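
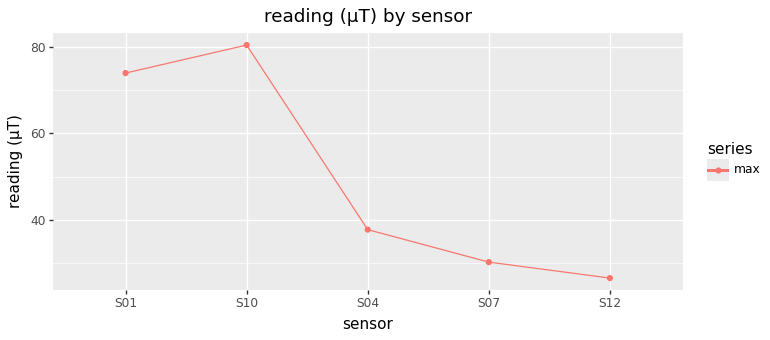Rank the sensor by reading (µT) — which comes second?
Top 3: S10 ≈ 80, S01 ≈ 75, S04 ≈ 40.

S01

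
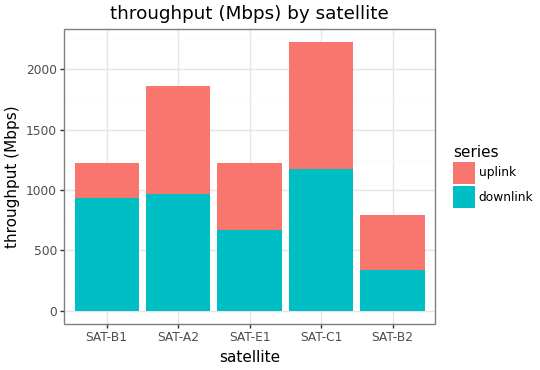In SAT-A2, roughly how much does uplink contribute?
≈ 800

uplink top ≈ 1800, bottom ≈ 1000; segment ≈ 800.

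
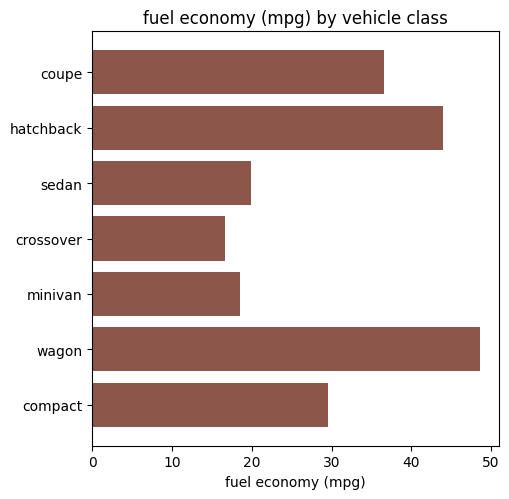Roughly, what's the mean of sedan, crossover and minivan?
≈ 18

(20 + 15 + 20) / 3 ≈ 18.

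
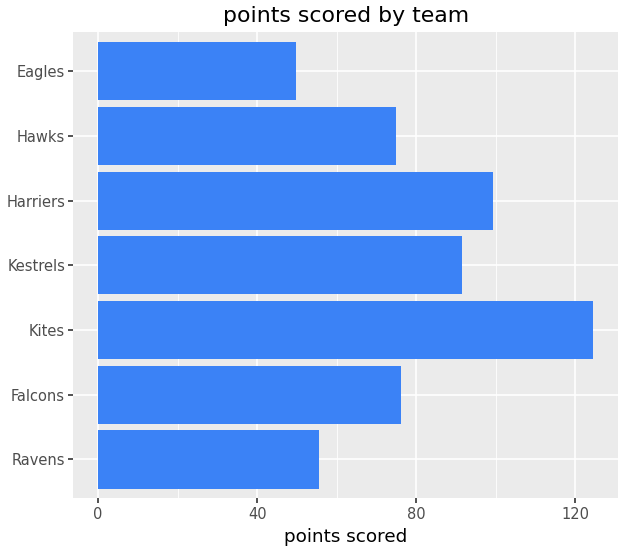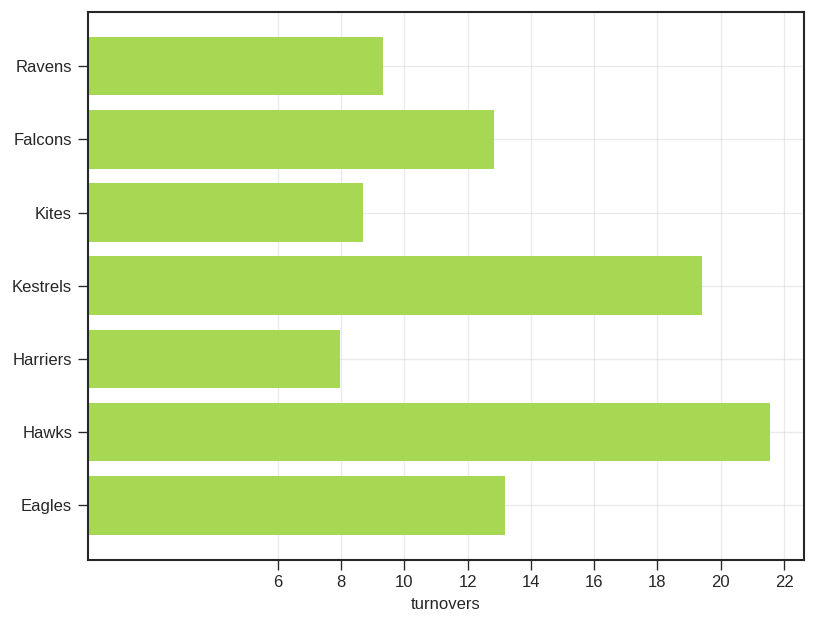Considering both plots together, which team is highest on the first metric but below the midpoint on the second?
Kites

Chart 2 median turnovers ≈ 12; below-median teams: Ravens, Kites, Harriers. Among those, Kites has the highest points scored (≈ 120).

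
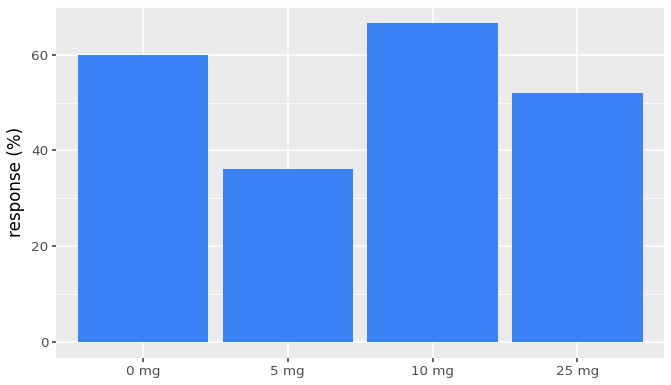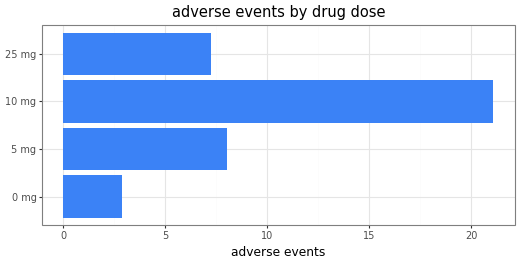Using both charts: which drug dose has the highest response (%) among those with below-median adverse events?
Chart 2 median adverse events ≈ 8; below-median drug doses: 0 mg, 25 mg. Among those, 0 mg has the highest response (%) (≈ 60).

0 mg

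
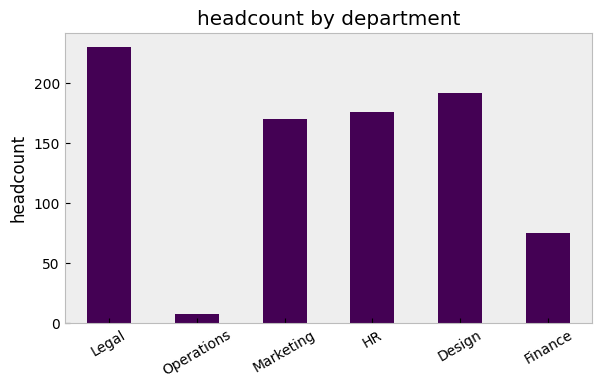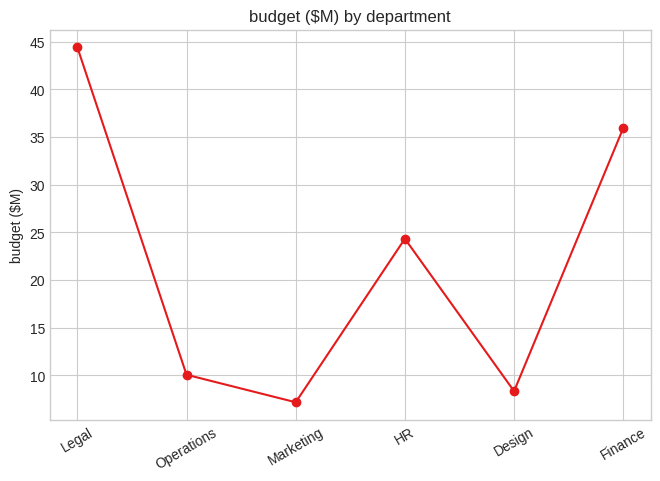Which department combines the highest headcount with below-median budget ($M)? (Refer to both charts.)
Chart 2 median budget ($M) ≈ 15; below-median departments: Operations, Marketing, Design. Among those, Design has the highest headcount (≈ 200).

Design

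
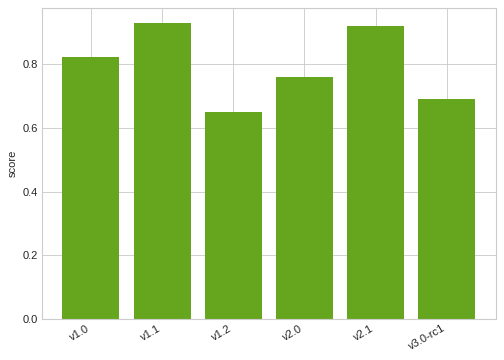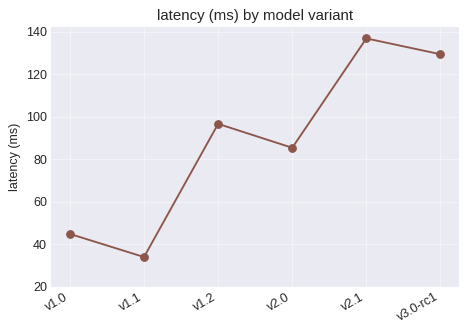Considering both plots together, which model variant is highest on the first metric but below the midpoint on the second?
v1.1

Chart 2 median latency (ms) ≈ 100; below-median model variants: v1.0, v1.1, v2.0. Among those, v1.1 has the highest score (≈ 0.9).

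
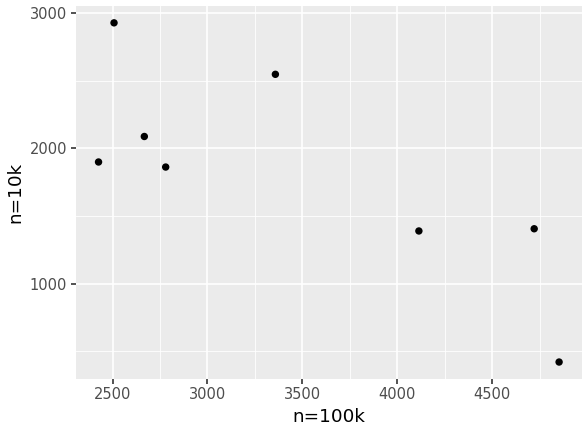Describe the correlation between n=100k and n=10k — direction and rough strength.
negative, strong

Points are negatively correlated; strong (|r| ≈ 0.8).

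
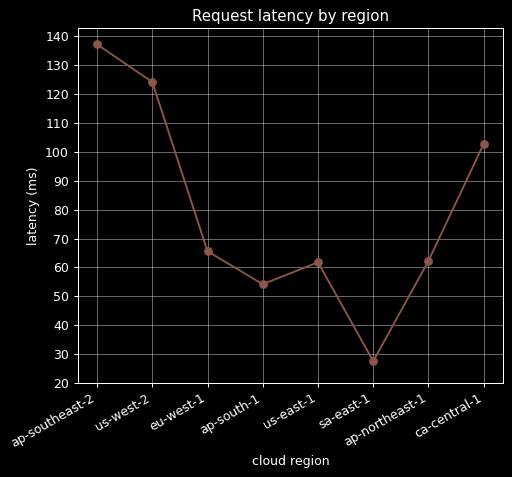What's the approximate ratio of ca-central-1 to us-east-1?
≈ 1.67×

ca-central-1 ≈ 100, us-east-1 ≈ 60; 100/60 ≈ 1.67.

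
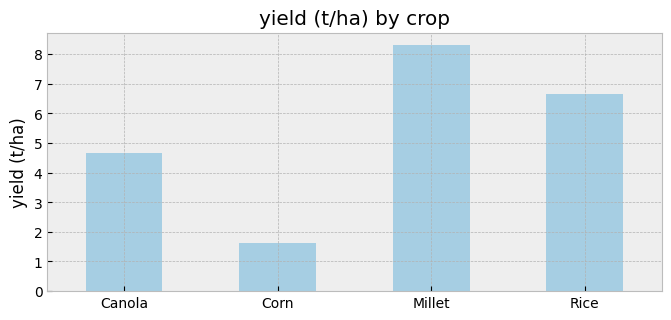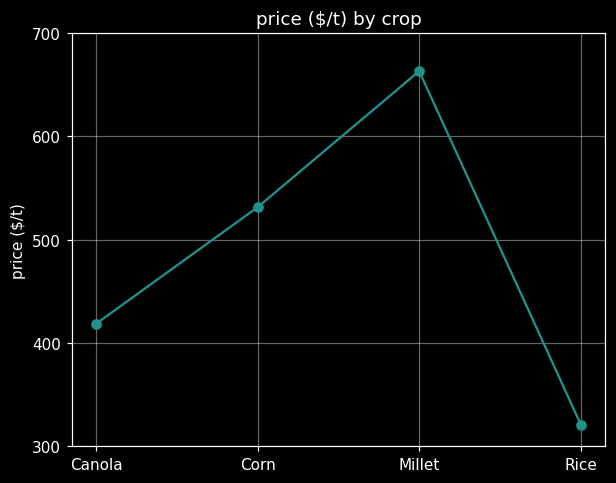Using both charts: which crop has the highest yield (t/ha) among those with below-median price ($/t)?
Rice

Chart 2 median price ($/t) ≈ 500; below-median crops: Canola, Rice. Among those, Rice has the highest yield (t/ha) (≈ 7).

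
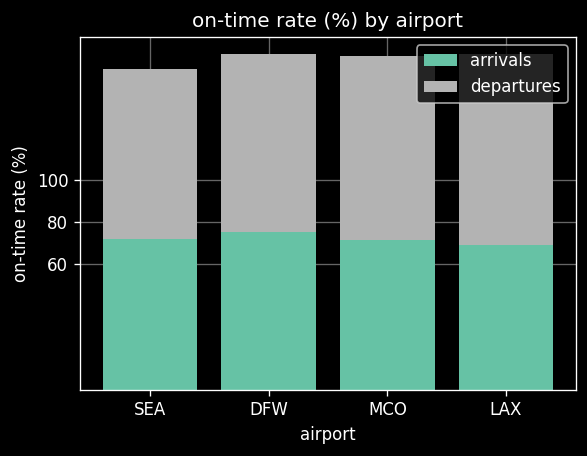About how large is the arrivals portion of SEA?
≈ 80

arrivals top ≈ 80, bottom ≈ 0; segment ≈ 80.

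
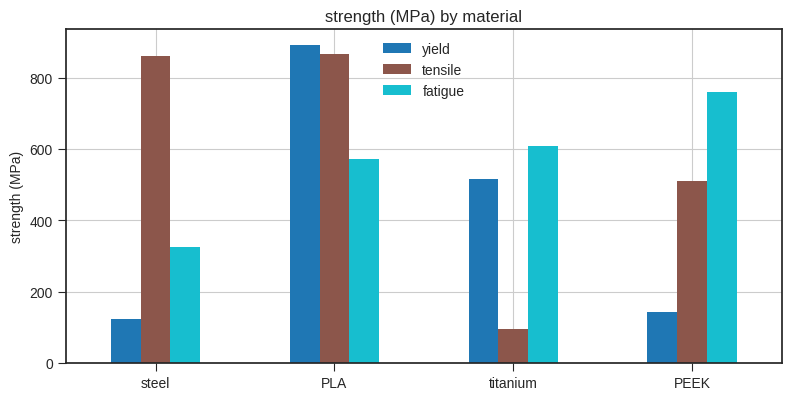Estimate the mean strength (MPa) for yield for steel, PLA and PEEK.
≈ 367

(100 + 900 + 100) / 3 ≈ 367.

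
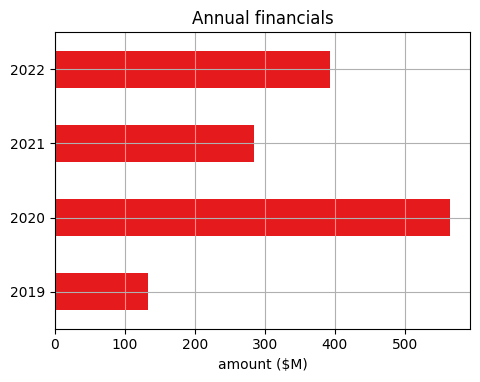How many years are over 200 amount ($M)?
Above 200: 2020, 2021, 2022.

3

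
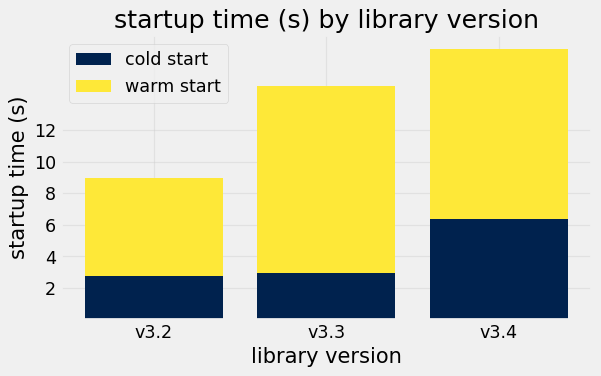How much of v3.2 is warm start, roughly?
warm start top ≈ 8, bottom ≈ 2; segment ≈ 6.

≈ 6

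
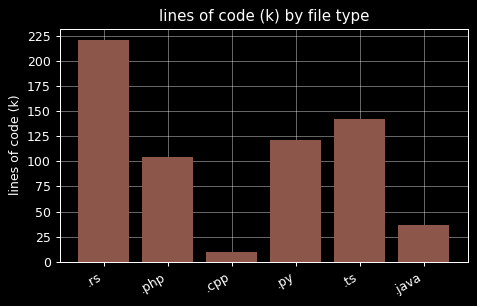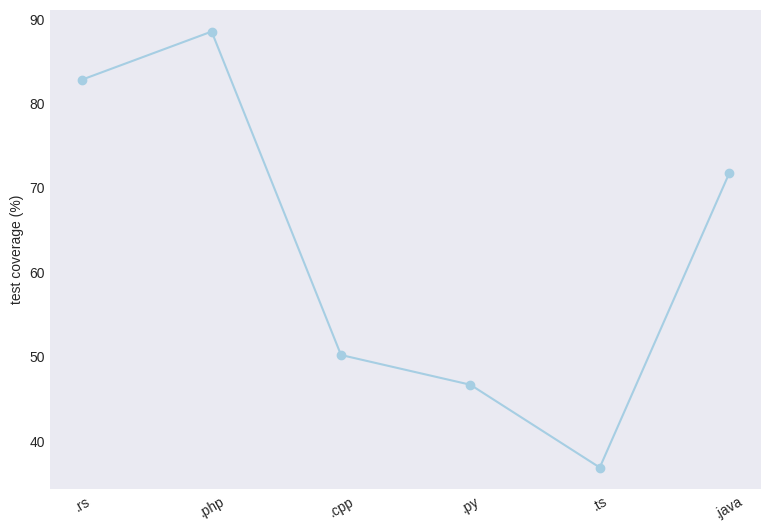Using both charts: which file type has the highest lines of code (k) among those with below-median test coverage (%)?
Chart 2 median test coverage (%) ≈ 60; below-median file types: .cpp, .py, .ts. Among those, .ts has the highest lines of code (k) (≈ 150).

.ts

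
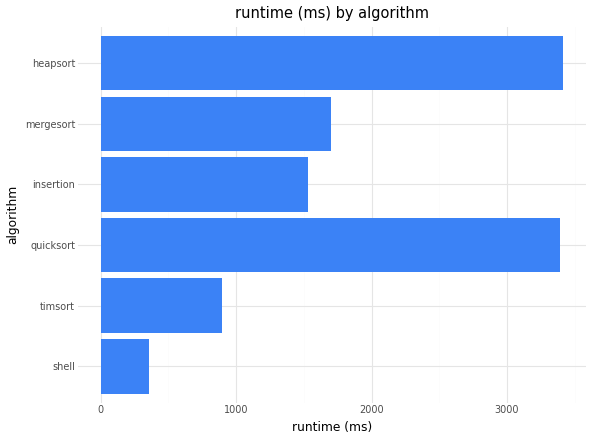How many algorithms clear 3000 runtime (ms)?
Above 3000: quicksort, heapsort.

2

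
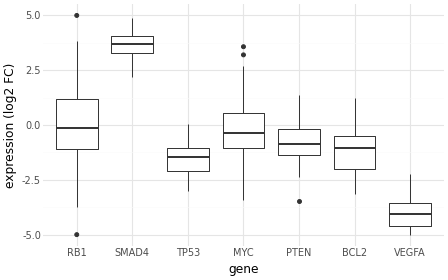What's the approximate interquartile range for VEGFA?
Q3 ≈ -4, Q1 ≈ -5; IQR ≈ 1.

≈ 1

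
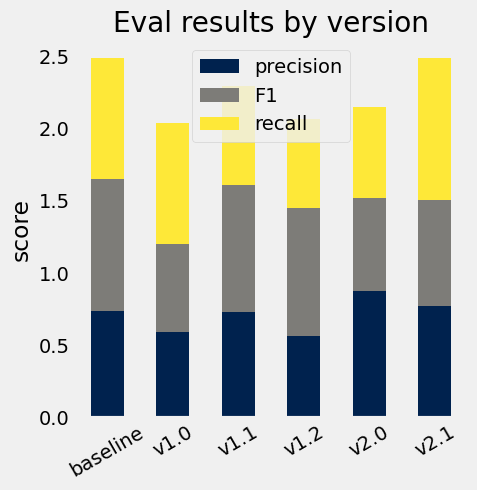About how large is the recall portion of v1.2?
recall top ≈ 2.0, bottom ≈ 1.5; segment ≈ 0.5.

≈ 0.5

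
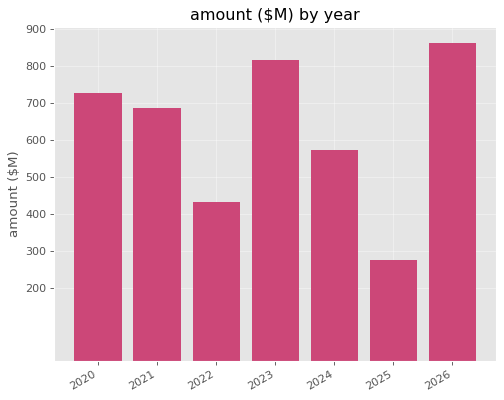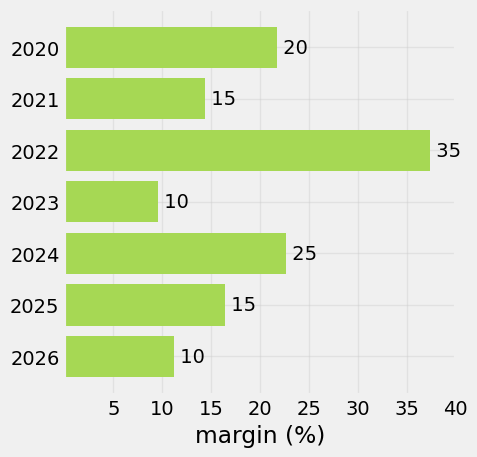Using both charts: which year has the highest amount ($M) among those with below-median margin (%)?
2026

Chart 2 median margin (%) ≈ 15; below-median years: 2021, 2023, 2026. Among those, 2026 has the highest amount ($M) (≈ 900).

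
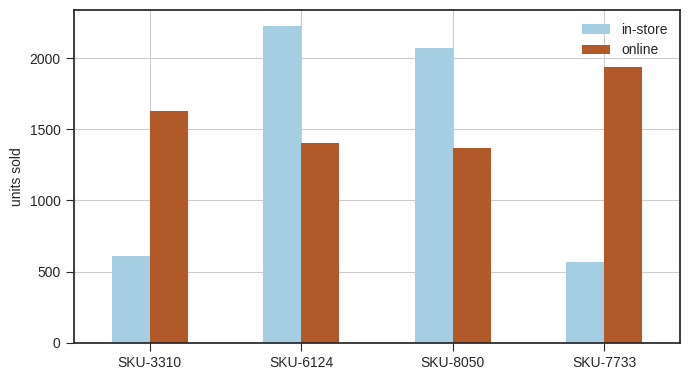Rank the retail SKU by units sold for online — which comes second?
SKU-3310

Top 3 for online: SKU-7733 ≈ 2000, SKU-3310 ≈ 1600, SKU-6124 ≈ 1400.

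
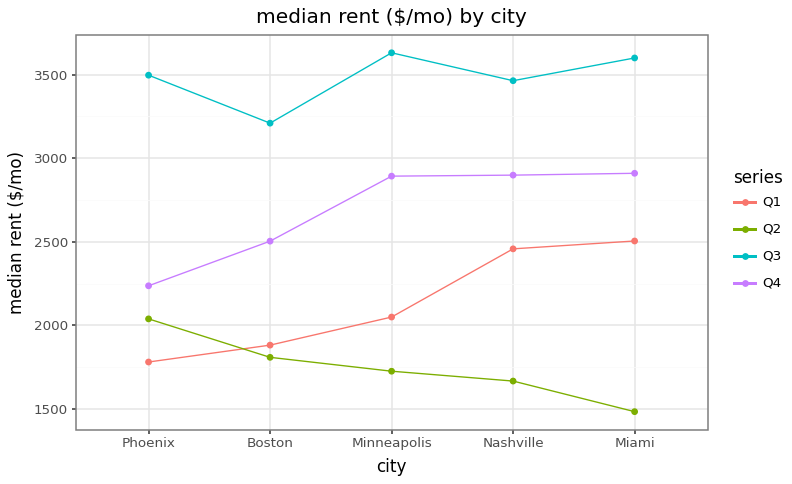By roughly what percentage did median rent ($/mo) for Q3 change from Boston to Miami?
≈ +12.5%

Boston ≈ 3200, Miami ≈ 3600; (3600 − 3200) / 3200 ≈ +12.5%.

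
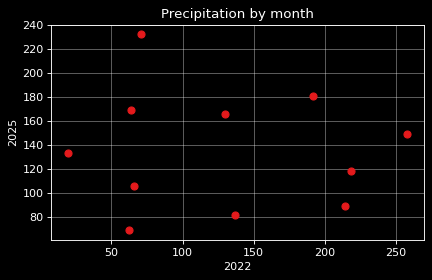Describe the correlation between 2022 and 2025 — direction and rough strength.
Points are roughly uncorrelated; weak (|r| ≈ 0.1).

no clear correlation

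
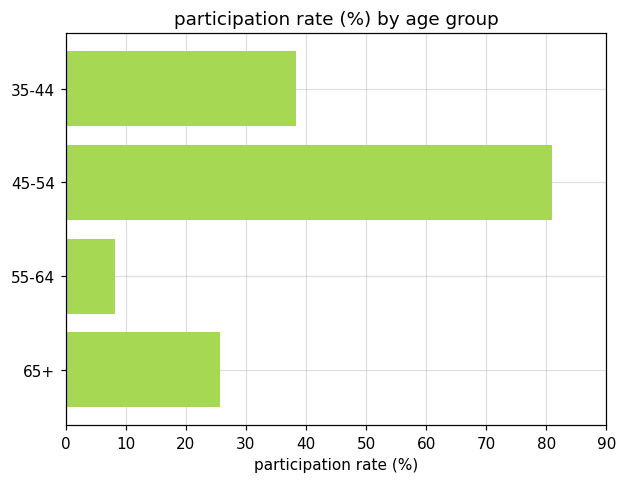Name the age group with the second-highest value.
Top 3: 45-54 ≈ 80, 35-44 ≈ 40, 65+ ≈ 30.

35-44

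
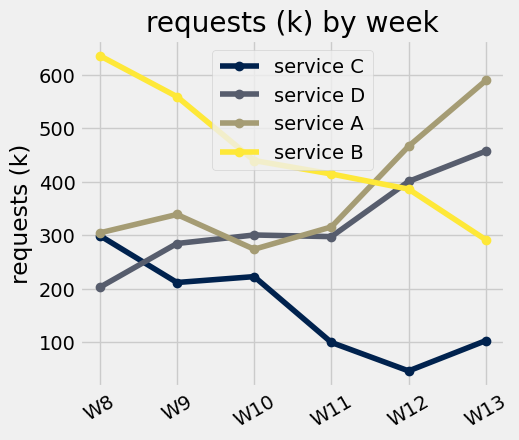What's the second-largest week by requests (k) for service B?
Top 3 for service B: W8 ≈ 650, W9 ≈ 550, W10 ≈ 450.

W9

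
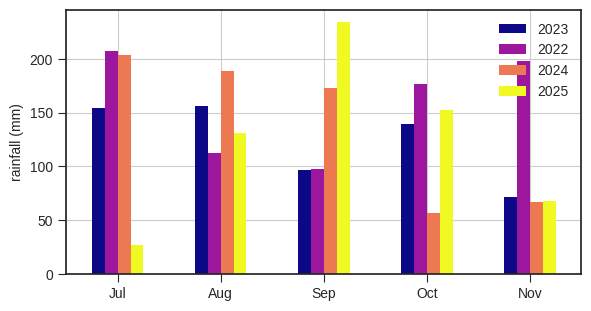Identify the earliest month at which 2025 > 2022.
Aug

Jul: 2025 ≈ 20 vs 2022 ≈ 200 (not yet); Aug: 2025 ≈ 140 vs 2022 ≈ 120 (first crossover).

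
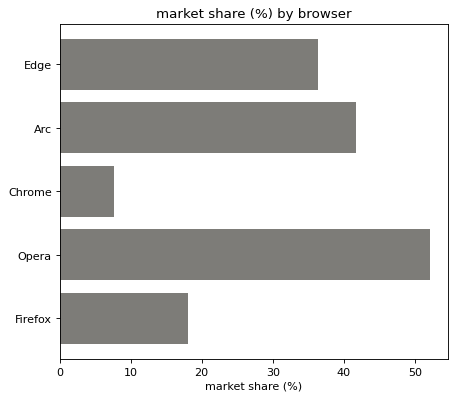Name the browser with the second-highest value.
Arc

Top 3: Opera ≈ 50, Arc ≈ 40, Edge ≈ 35.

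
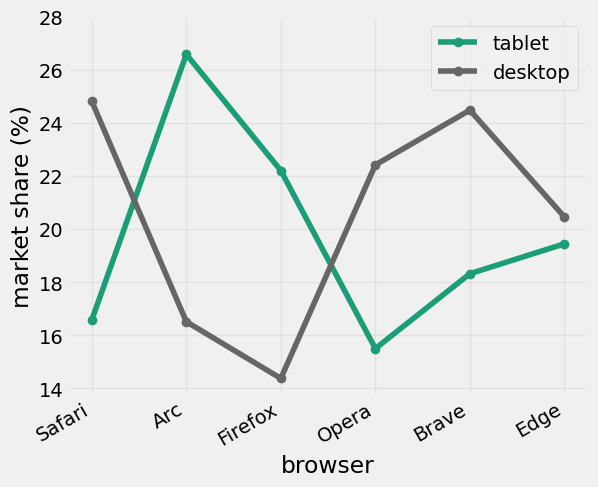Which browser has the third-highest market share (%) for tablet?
Top 4 for tablet: Arc ≈ 26, Firefox ≈ 22, Edge ≈ 20, Brave ≈ 18.

Edge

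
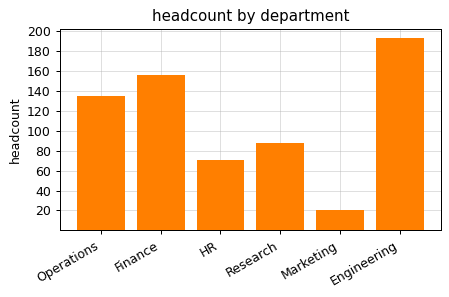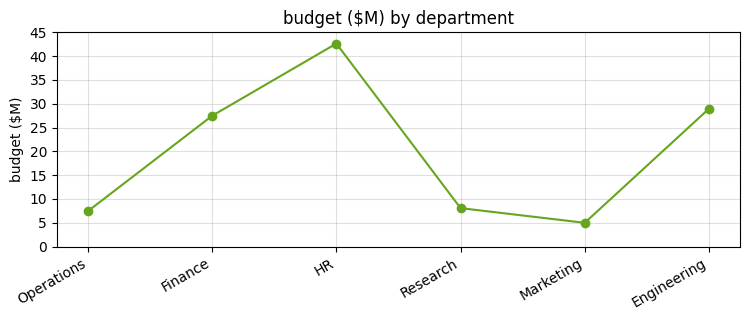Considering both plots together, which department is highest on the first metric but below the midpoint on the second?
Chart 2 median budget ($M) ≈ 20; below-median departments: Operations, Research, Marketing. Among those, Operations has the highest headcount (≈ 140).

Operations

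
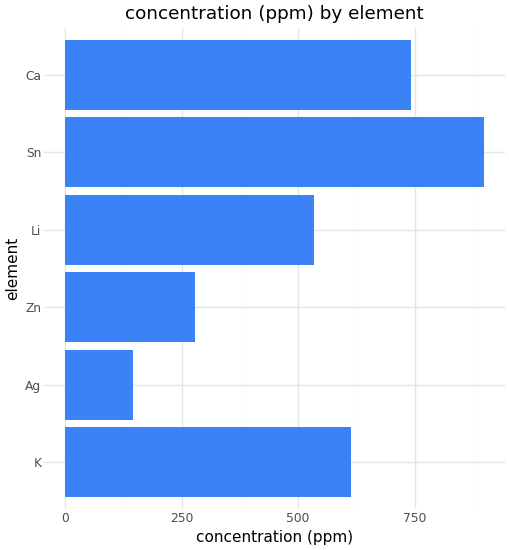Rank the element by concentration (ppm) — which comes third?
Top 4: Sn ≈ 900, Ca ≈ 700, K ≈ 600, Li ≈ 500.

K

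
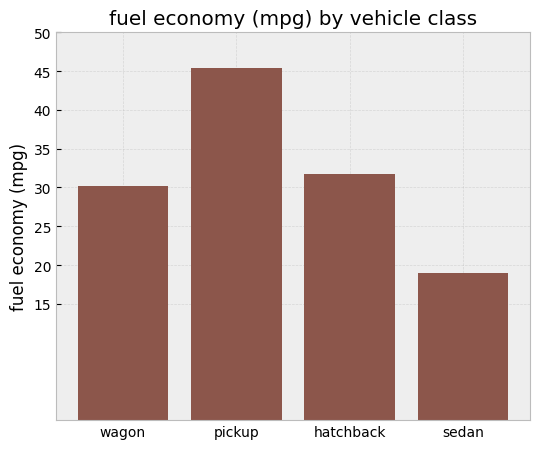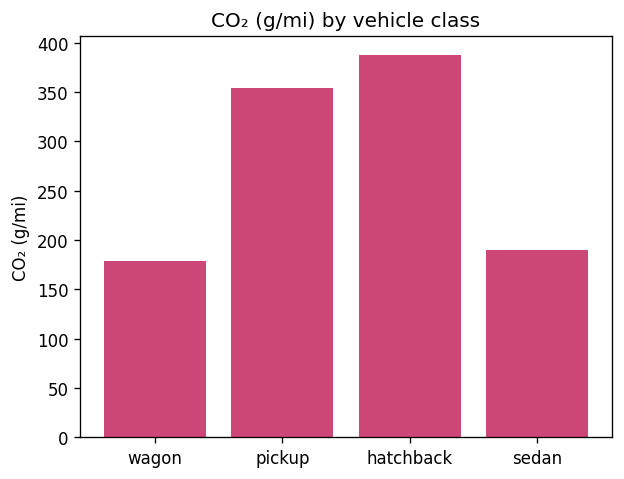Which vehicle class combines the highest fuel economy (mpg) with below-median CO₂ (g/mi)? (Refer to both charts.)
wagon

Chart 2 median CO₂ (g/mi) ≈ 250; below-median vehicle classes: wagon, sedan. Among those, wagon has the highest fuel economy (mpg) (≈ 30).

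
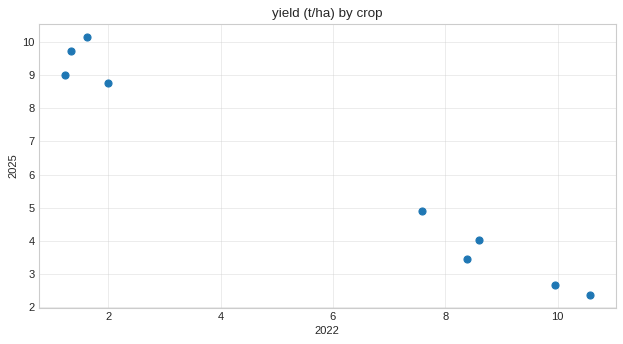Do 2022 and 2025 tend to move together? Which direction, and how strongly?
Points are negatively correlated; strong (|r| ≈ 1.0).

negative, strong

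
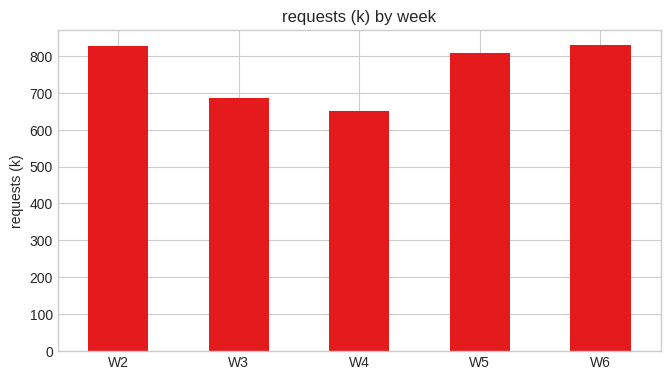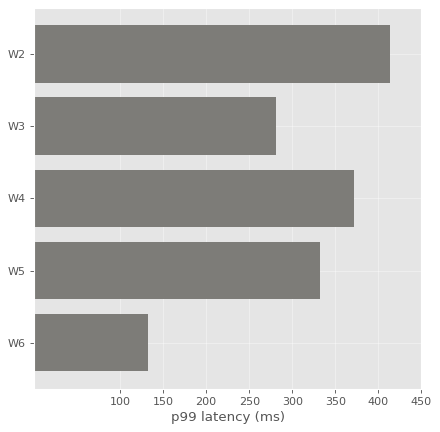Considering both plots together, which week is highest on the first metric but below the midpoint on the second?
W6

Chart 2 median p99 latency (ms) ≈ 350; below-median weeks: W3, W6. Among those, W6 has the highest requests (k) (≈ 800).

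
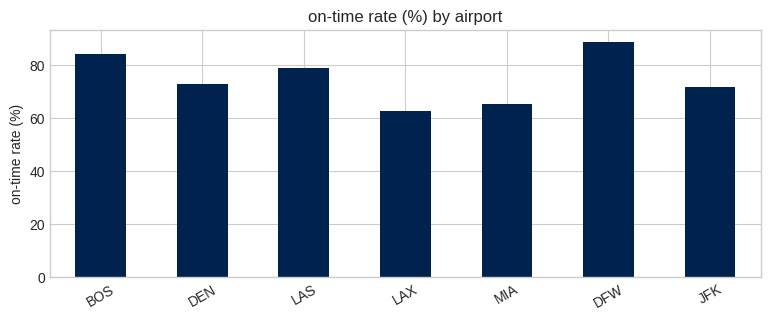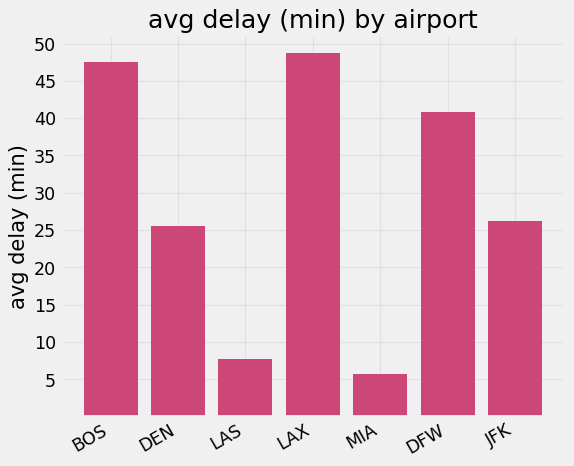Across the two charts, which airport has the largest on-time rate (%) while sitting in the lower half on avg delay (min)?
LAS

Chart 2 median avg delay (min) ≈ 25; below-median airports: DEN, LAS, MIA. Among those, LAS has the highest on-time rate (%) (≈ 80).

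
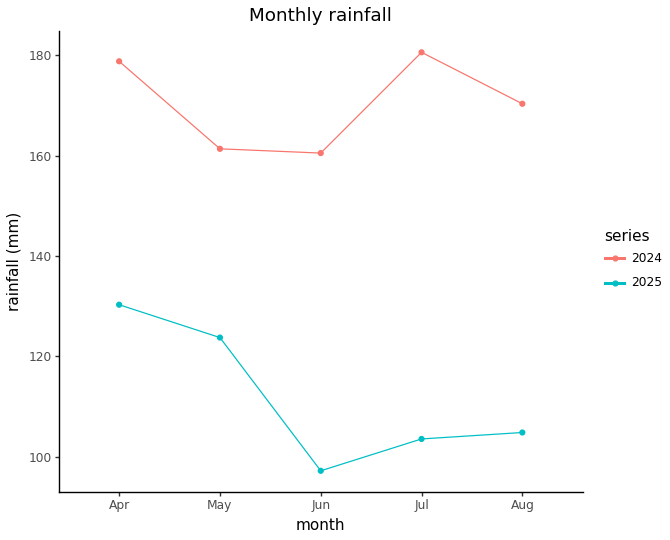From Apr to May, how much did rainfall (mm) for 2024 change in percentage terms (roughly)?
Apr ≈ 180, May ≈ 160; (160 − 180) / 180 ≈ -11.1%.

≈ -11.1%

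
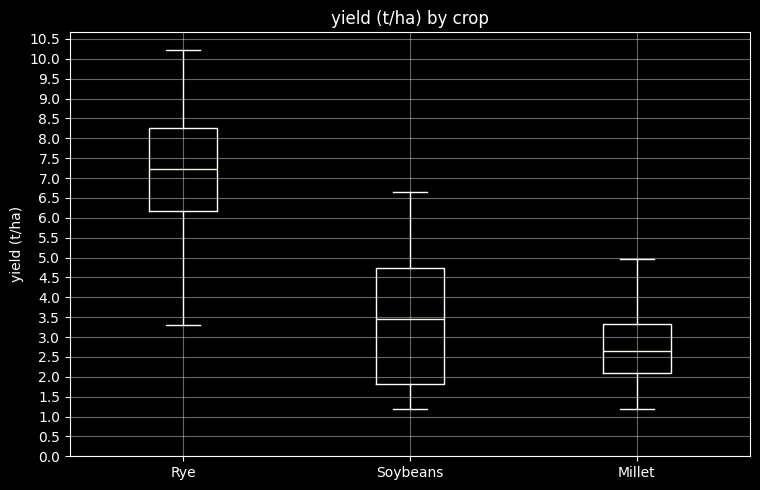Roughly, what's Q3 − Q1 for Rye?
≈ 2.5

Q3 ≈ 8.5, Q1 ≈ 6.0; IQR ≈ 2.5.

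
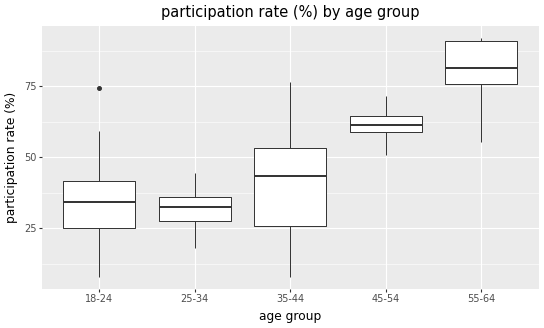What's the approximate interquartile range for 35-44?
≈ 30

Q3 ≈ 55, Q1 ≈ 25; IQR ≈ 30.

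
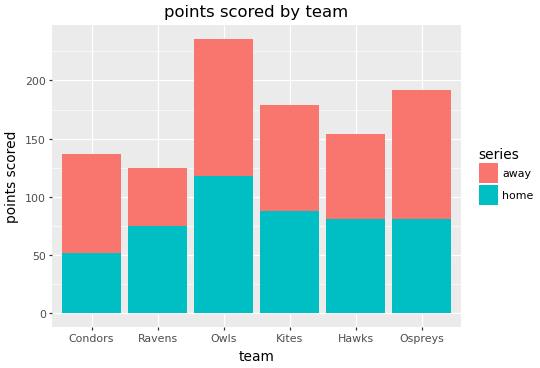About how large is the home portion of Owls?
home top ≈ 120, bottom ≈ 0; segment ≈ 120.

≈ 120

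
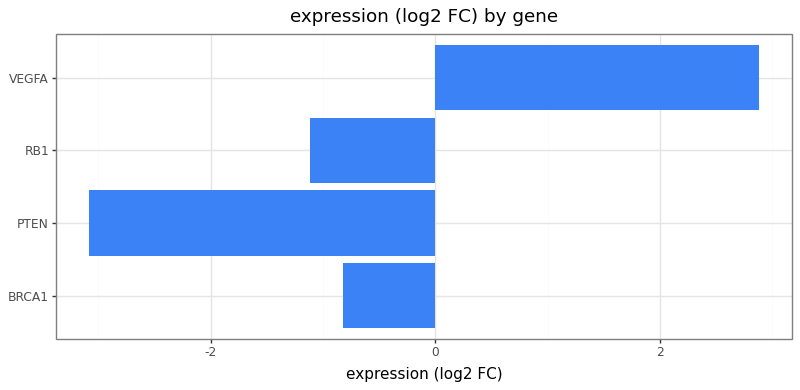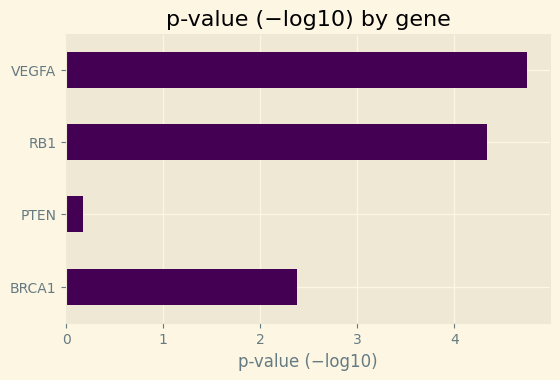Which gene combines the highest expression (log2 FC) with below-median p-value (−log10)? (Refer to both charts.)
Chart 2 median p-value (−log10) ≈ 3.5; below-median genes: BRCA1, PTEN. Among those, BRCA1 has the highest expression (log2 FC) (≈ -1).

BRCA1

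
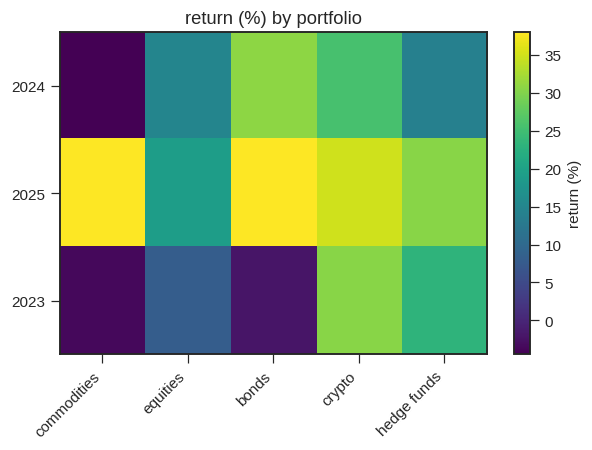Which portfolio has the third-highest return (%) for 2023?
equities

Top 4 for 2023: crypto ≈ 30, hedge funds ≈ 25, equities ≈ 10, bonds ≈ 0.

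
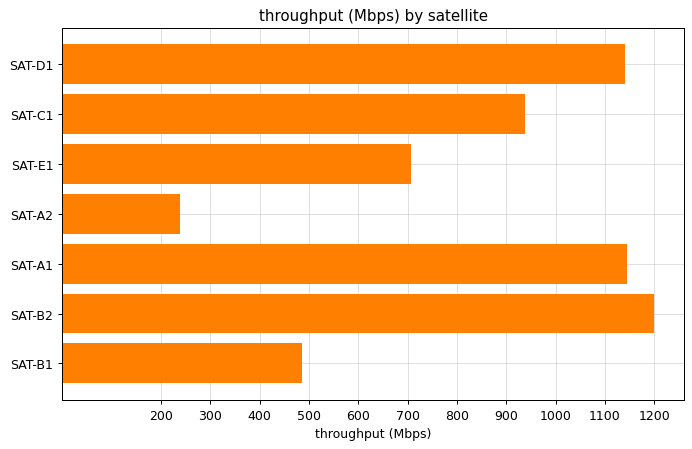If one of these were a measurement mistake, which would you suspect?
SAT-A2

SAT-A2 ≈ 200; the rest sit between ≈ 500 and ≈ 1200.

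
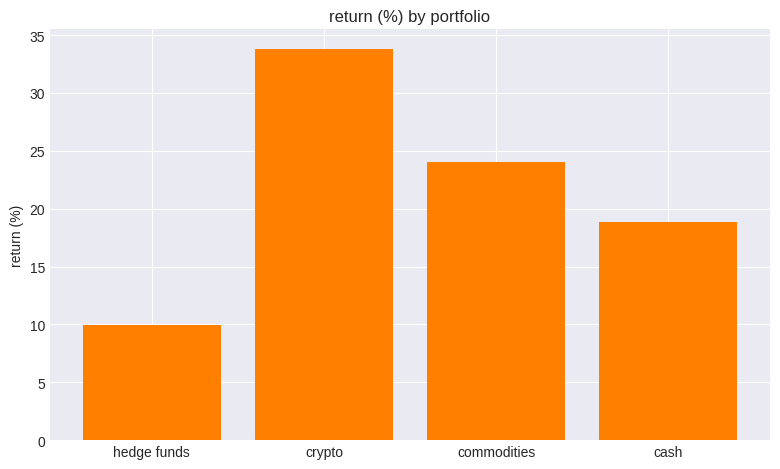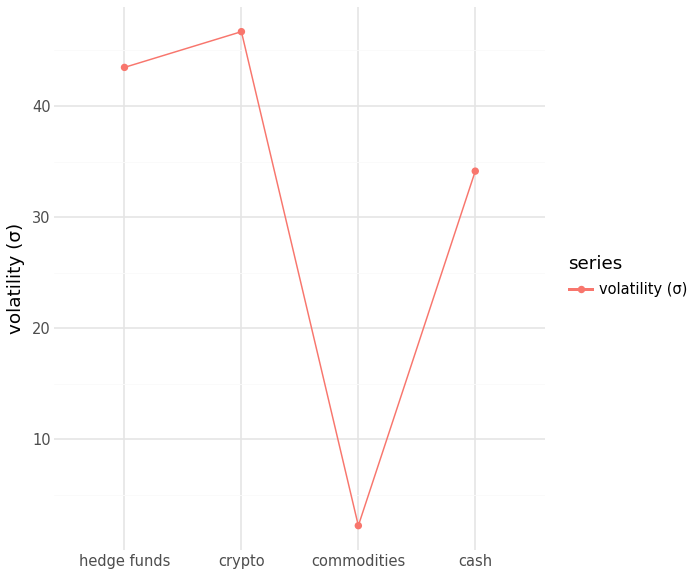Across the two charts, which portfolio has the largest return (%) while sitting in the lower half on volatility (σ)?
commodities

Chart 2 median volatility (σ) ≈ 40; below-median portfolios: commodities, cash. Among those, commodities has the highest return (%) (≈ 25).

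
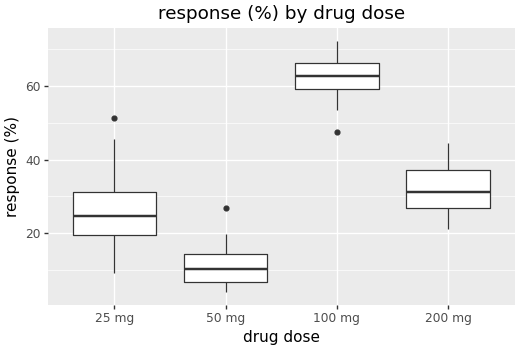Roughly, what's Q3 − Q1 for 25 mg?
≈ 10

Q3 ≈ 30, Q1 ≈ 20; IQR ≈ 10.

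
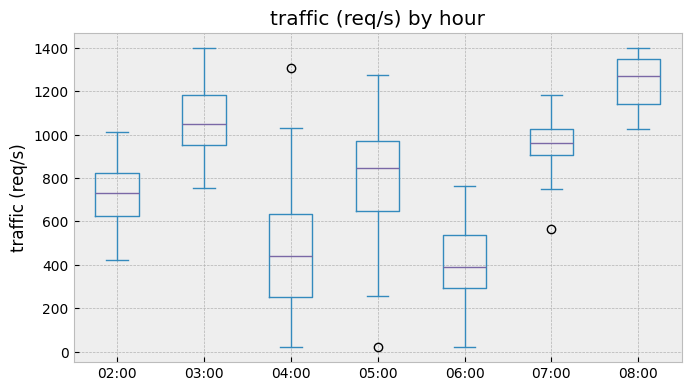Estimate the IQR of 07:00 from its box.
≈ 100

Q3 ≈ 1000, Q1 ≈ 900; IQR ≈ 100.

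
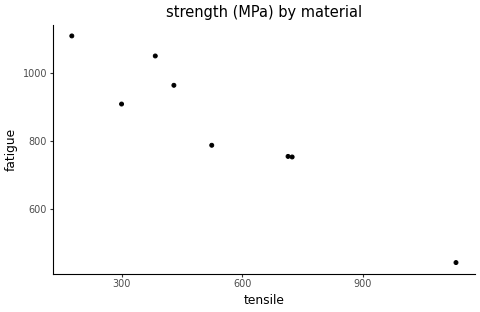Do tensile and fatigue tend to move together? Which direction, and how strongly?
Points are negatively correlated; strong (|r| ≈ 1.0).

negative, strong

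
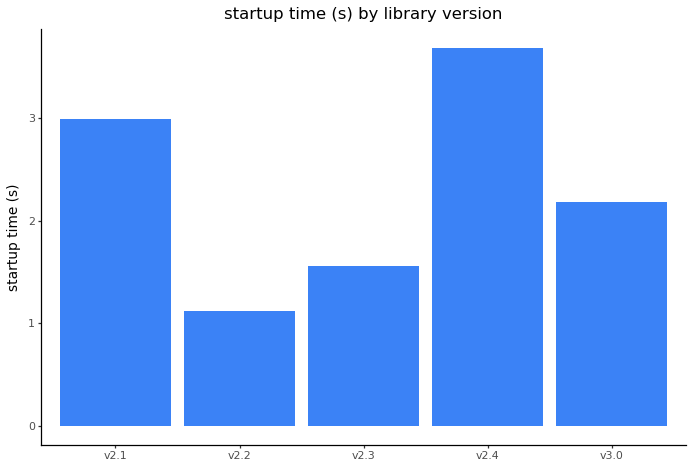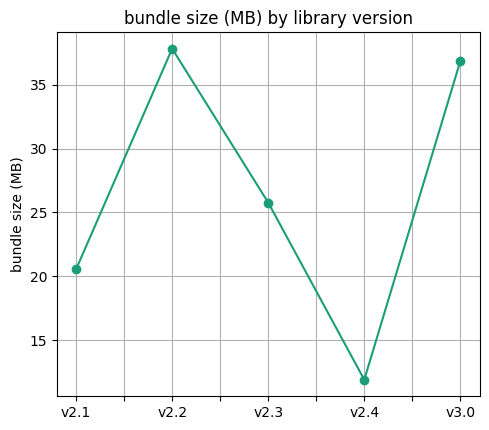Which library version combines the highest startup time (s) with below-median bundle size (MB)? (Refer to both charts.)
Chart 2 median bundle size (MB) ≈ 25; below-median library versions: v2.1, v2.4. Among those, v2.4 has the highest startup time (s) (≈ 3.5).

v2.4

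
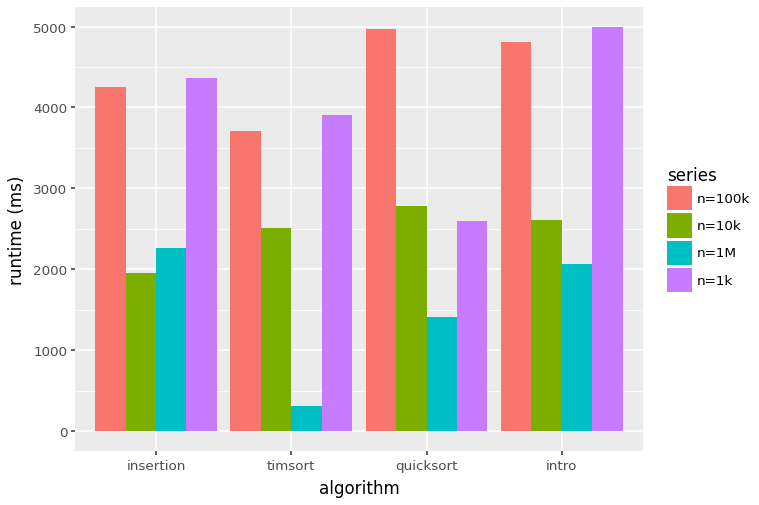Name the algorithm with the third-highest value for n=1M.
quicksort

Top 4 for n=1M: insertion ≈ 2500, intro ≈ 2000, quicksort ≈ 1500, timsort ≈ 500.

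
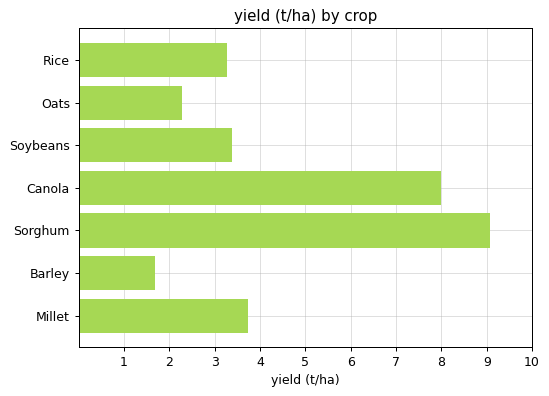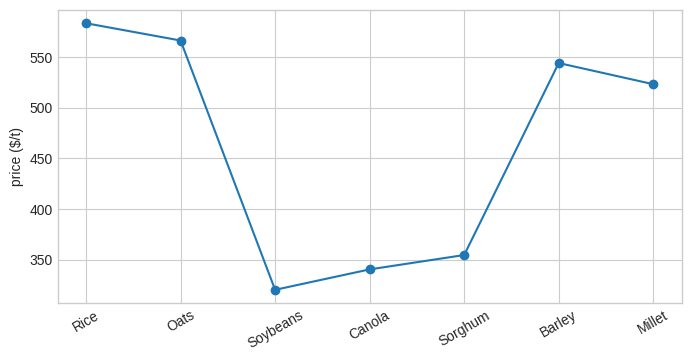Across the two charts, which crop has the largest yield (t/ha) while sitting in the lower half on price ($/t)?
Sorghum

Chart 2 median price ($/t) ≈ 500; below-median crops: Soybeans, Canola, Sorghum. Among those, Sorghum has the highest yield (t/ha) (≈ 9).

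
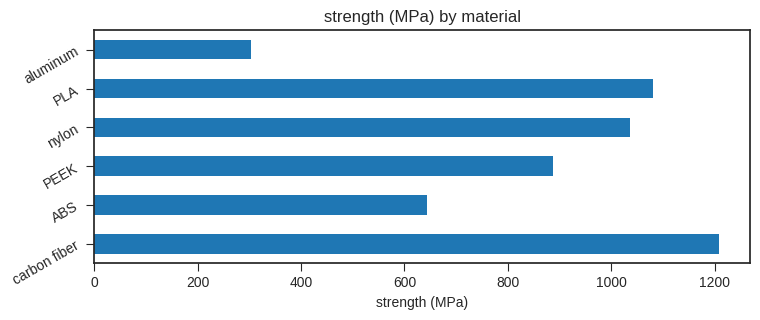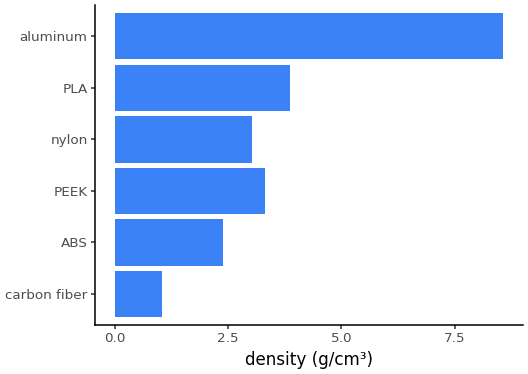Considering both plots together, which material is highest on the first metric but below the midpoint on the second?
Chart 2 median density (g/cm³) ≈ 3; below-median materials: carbon fiber, ABS, nylon. Among those, carbon fiber has the highest strength (MPa) (≈ 1200).

carbon fiber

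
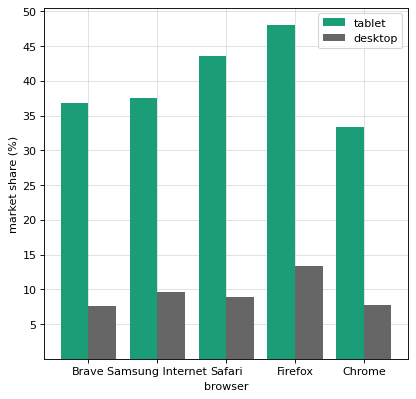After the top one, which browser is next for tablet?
Safari

Top 3 for tablet: Firefox ≈ 50, Safari ≈ 45, Samsung Internet ≈ 40.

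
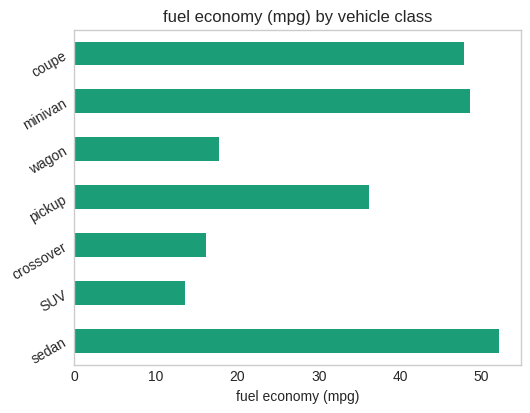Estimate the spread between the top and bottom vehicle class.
≈ 35

Max sedan ≈ 50, min SUV ≈ 15; range ≈ 35.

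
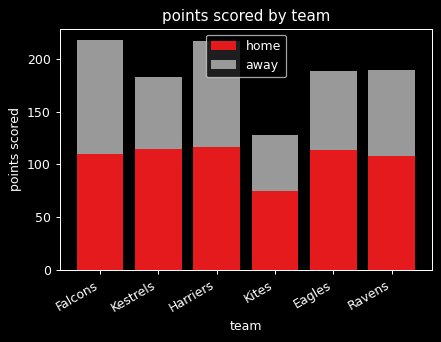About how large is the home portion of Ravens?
≈ 100

home top ≈ 100, bottom ≈ 0; segment ≈ 100.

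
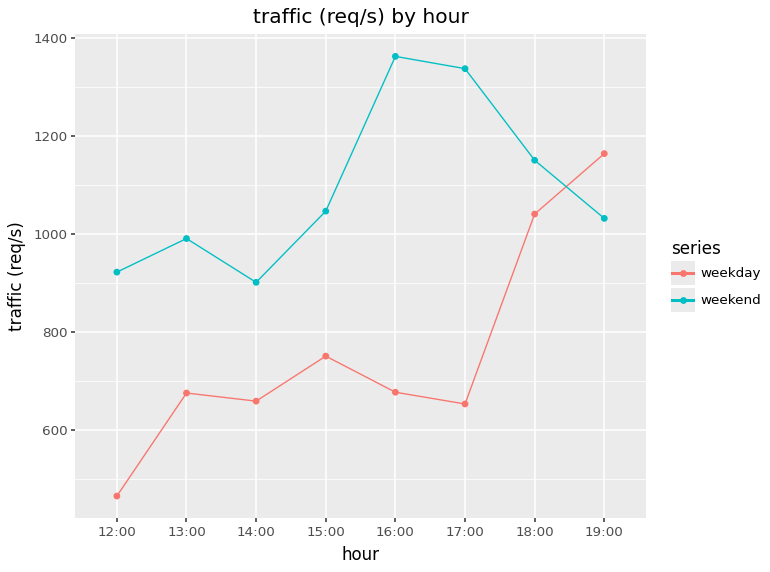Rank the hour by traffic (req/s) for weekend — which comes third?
Top 4 for weekend: 16:00 ≈ 1400, 17:00 ≈ 1300, 18:00 ≈ 1200, 15:00 ≈ 1000.

18:00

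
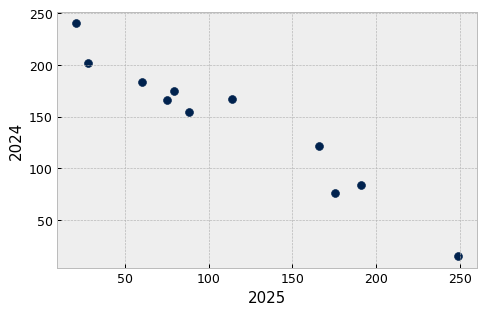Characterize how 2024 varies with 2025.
negative, strong

Points are negatively correlated; strong (|r| ≈ 1.0).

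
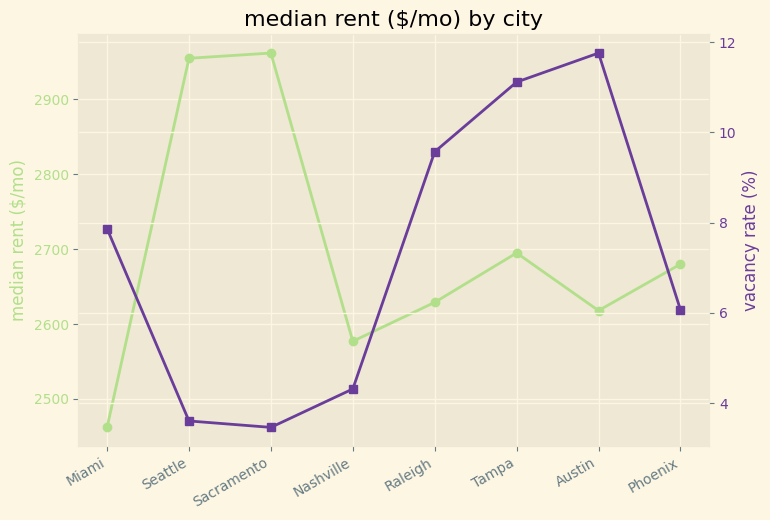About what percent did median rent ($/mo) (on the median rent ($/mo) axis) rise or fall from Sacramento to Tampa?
≈ -8.5%

Sacramento ≈ 2950, Tampa ≈ 2700; (2700 − 2950) / 2950 ≈ -8.5%.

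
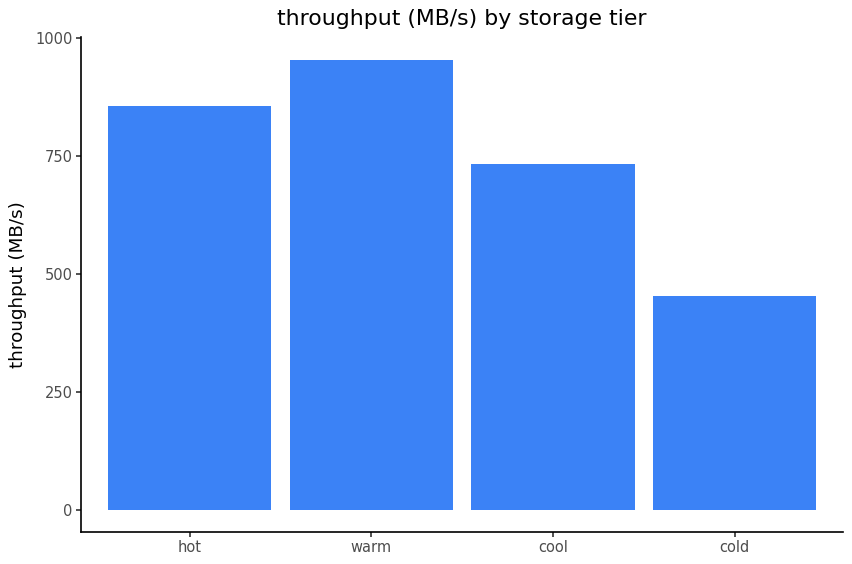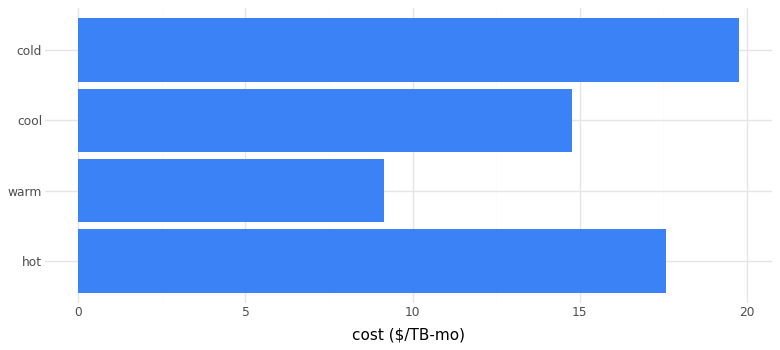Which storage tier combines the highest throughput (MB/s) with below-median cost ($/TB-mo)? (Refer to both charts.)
Chart 2 median cost ($/TB-mo) ≈ 16; below-median storage tiers: warm, cool. Among those, warm has the highest throughput (MB/s) (≈ 1000).

warm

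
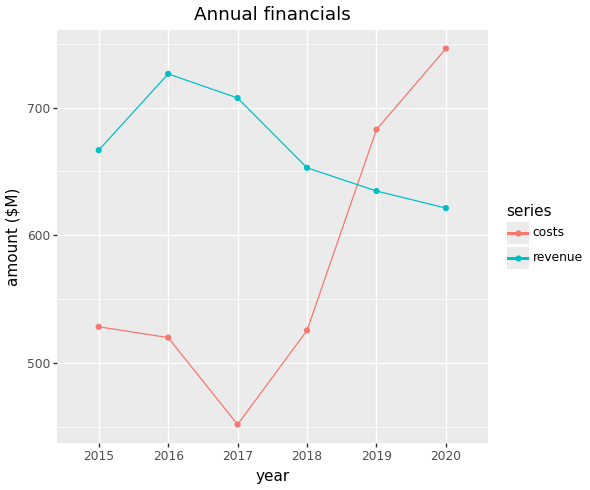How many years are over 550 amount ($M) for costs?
2

Above 550: 2019, 2020.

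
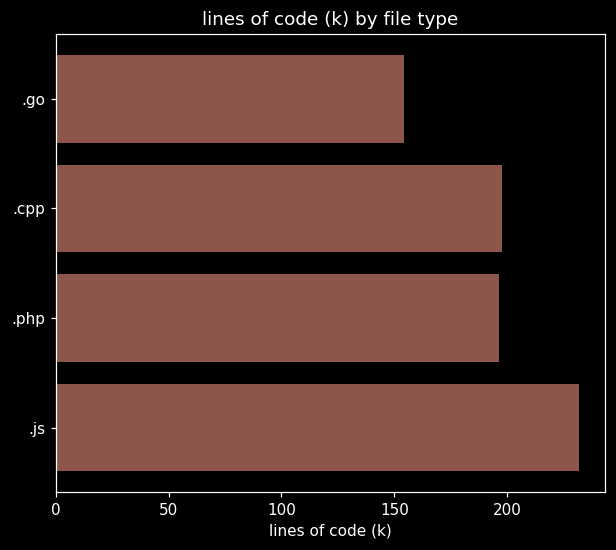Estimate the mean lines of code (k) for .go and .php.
≈ 180

(160 + 200) / 2 ≈ 180.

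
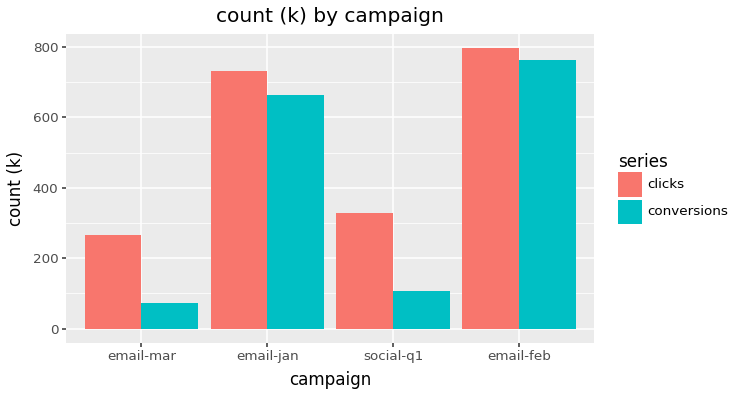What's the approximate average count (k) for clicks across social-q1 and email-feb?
≈ 550

(300 + 800) / 2 ≈ 550.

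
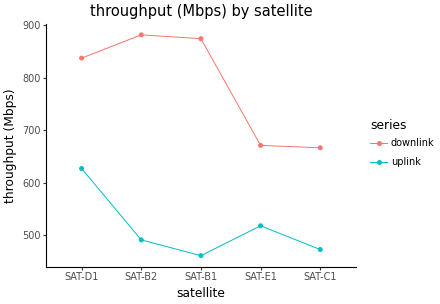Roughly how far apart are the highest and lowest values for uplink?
Max SAT-D1 ≈ 650, min SAT-B1 ≈ 450; range ≈ 200.

≈ 200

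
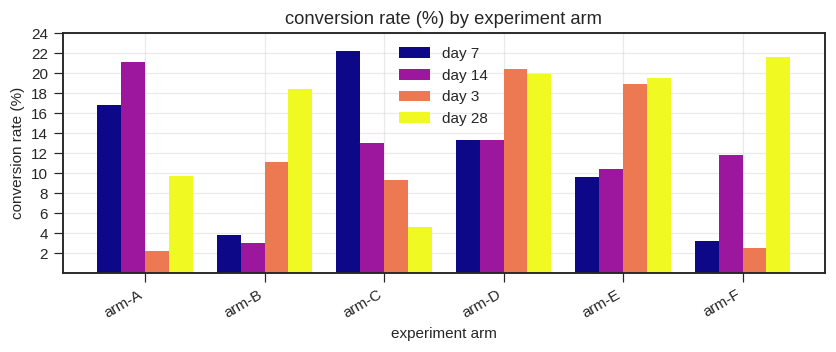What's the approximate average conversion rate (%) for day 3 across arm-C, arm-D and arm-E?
(10 + 20 + 18) / 3 ≈ 16.

≈ 16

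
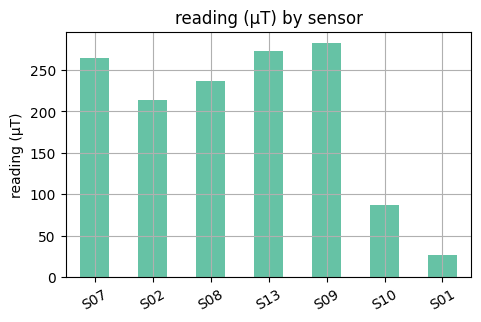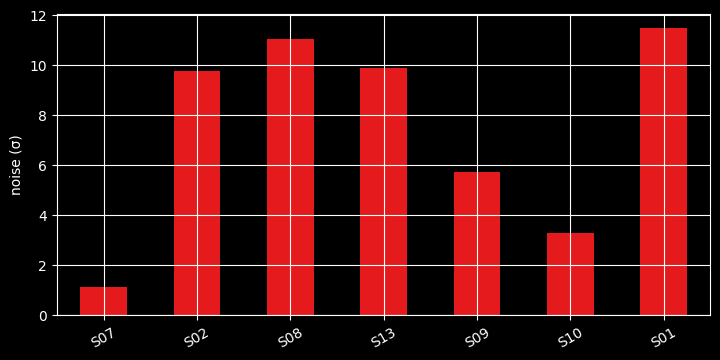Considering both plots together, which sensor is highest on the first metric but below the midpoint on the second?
Chart 2 median noise (σ) ≈ 10; below-median sensors: S07, S09, S10. Among those, S09 has the highest reading (µT) (≈ 300).

S09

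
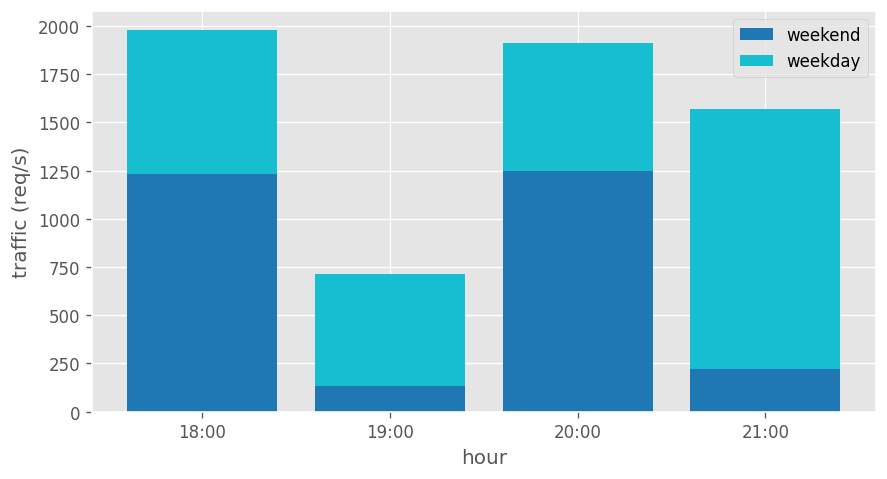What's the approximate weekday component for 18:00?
weekday top ≈ 2000, bottom ≈ 1200; segment ≈ 800.

≈ 800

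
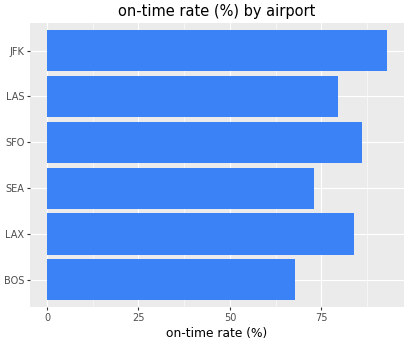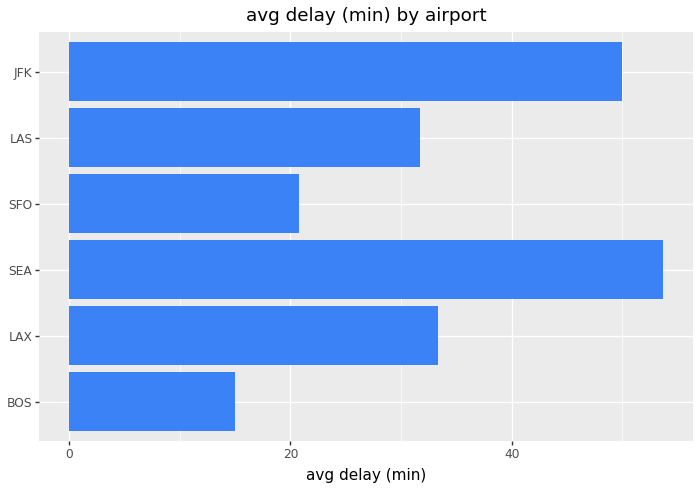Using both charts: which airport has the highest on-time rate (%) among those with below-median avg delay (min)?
SFO

Chart 2 median avg delay (min) ≈ 35; below-median airports: BOS, SFO, LAS. Among those, SFO has the highest on-time rate (%) (≈ 90).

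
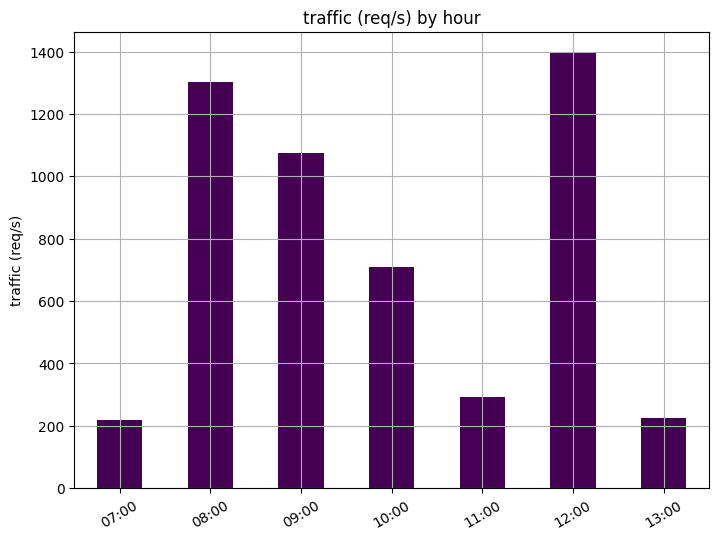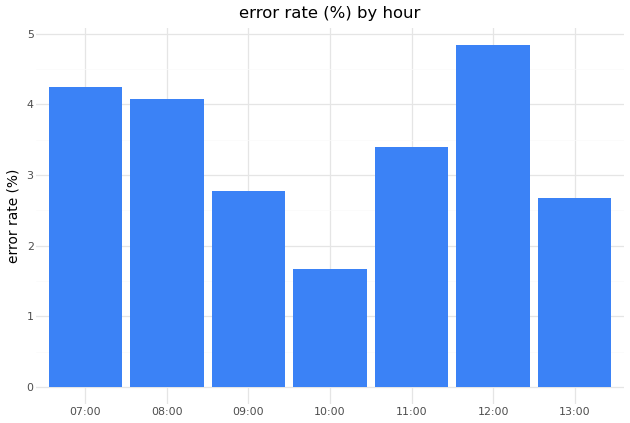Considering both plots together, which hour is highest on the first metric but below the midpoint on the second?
09:00

Chart 2 median error rate (%) ≈ 3.5; below-median hours: 09:00, 10:00, 13:00. Among those, 09:00 has the highest traffic (req/s) (≈ 1000).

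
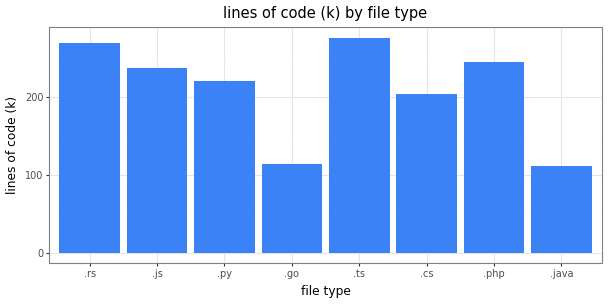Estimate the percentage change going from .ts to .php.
.ts ≈ 275, .php ≈ 250; (250 − 275) / 275 ≈ -9.1%.

≈ -9.1%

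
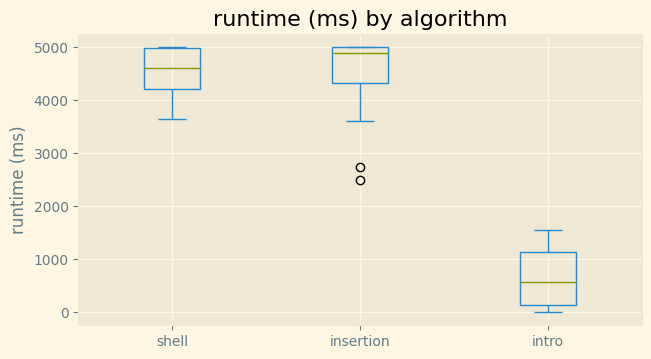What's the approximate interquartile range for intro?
Q3 ≈ 1000, Q1 ≈ 0; IQR ≈ 1000.

≈ 1000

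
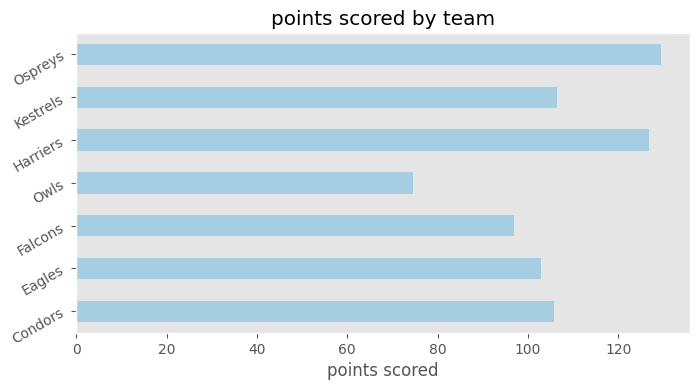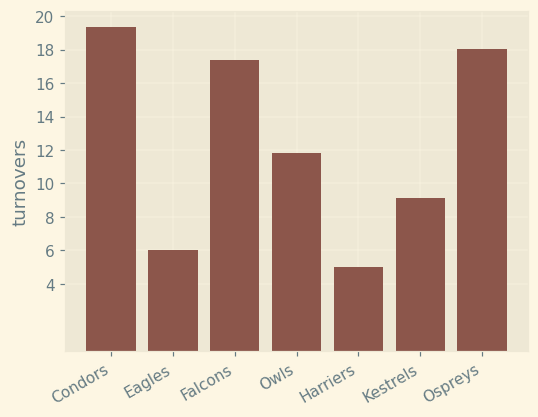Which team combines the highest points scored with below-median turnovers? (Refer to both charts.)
Harriers

Chart 2 median turnovers ≈ 12; below-median teams: Eagles, Harriers, Kestrels. Among those, Harriers has the highest points scored (≈ 120).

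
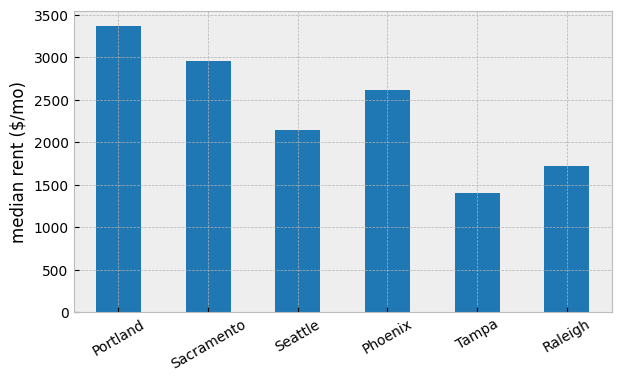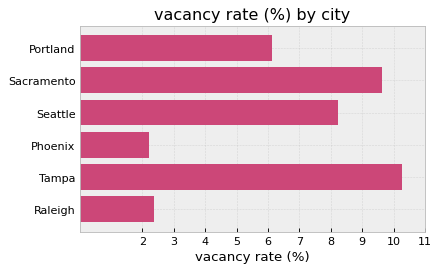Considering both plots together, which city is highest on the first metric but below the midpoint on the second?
Portland

Chart 2 median vacancy rate (%) ≈ 7; below-median cities: Portland, Phoenix, Raleigh. Among those, Portland has the highest median rent ($/mo) (≈ 3500).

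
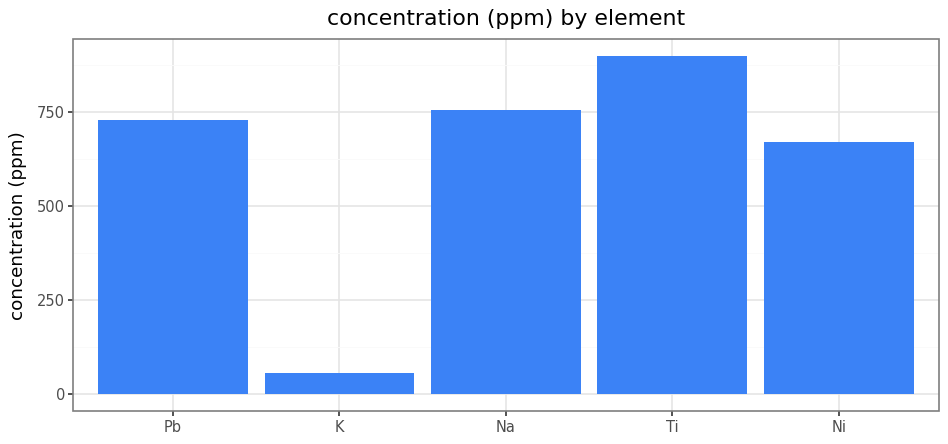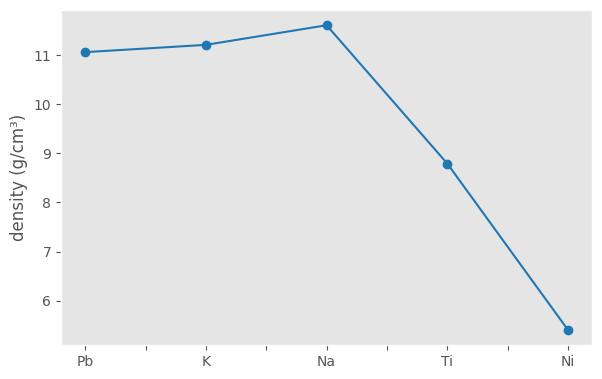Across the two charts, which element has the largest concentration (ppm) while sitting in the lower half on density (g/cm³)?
Chart 2 median density (g/cm³) ≈ 12; below-median elements: Ti, Ni. Among those, Ti has the highest concentration (ppm) (≈ 900).

Ti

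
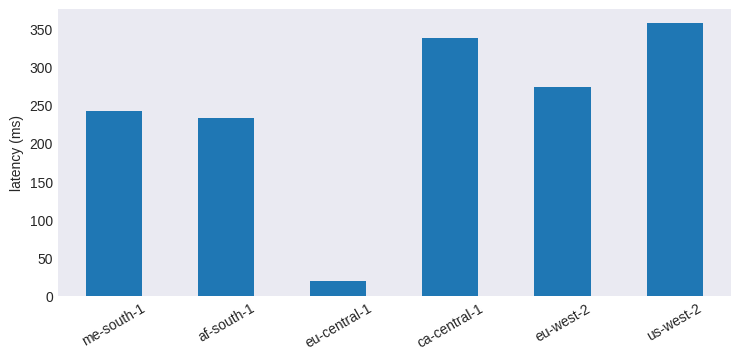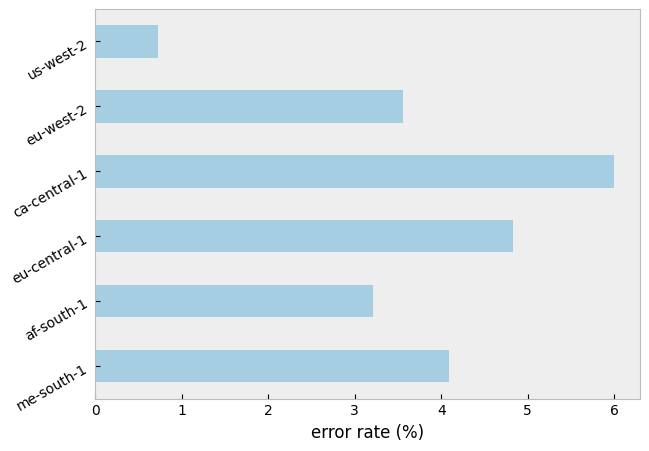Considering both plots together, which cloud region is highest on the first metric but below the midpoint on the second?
Chart 2 median error rate (%) ≈ 4; below-median cloud regions: af-south-1, eu-west-2, us-west-2. Among those, us-west-2 has the highest latency (ms) (≈ 350).

us-west-2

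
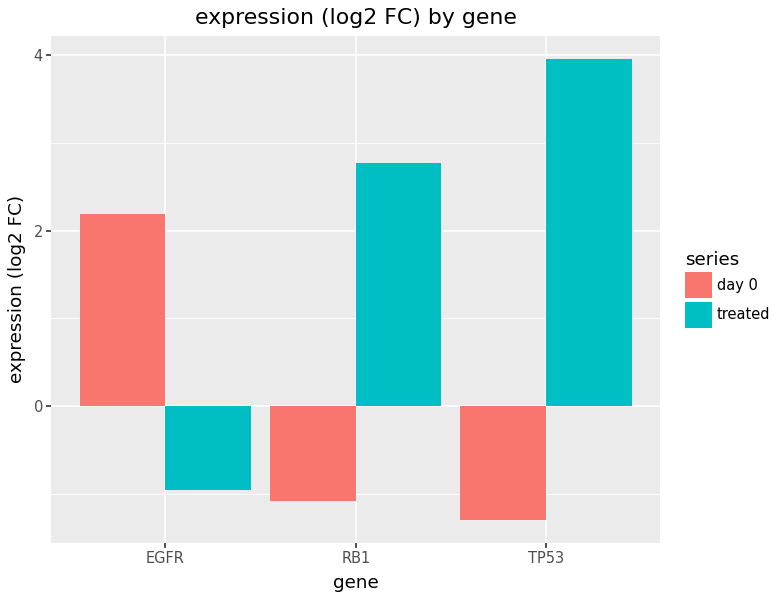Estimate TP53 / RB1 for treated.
≈ 1.33×

TP53 ≈ 4.0, RB1 ≈ 3.0; 4.0/3.0 ≈ 1.33.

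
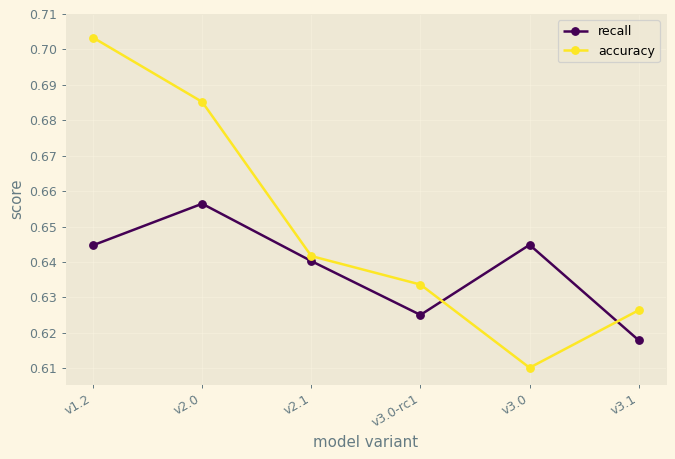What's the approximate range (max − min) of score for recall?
Max v2.0 ≈ 0.66, min v3.1 ≈ 0.62; range ≈ 0.04.

≈ 0.04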